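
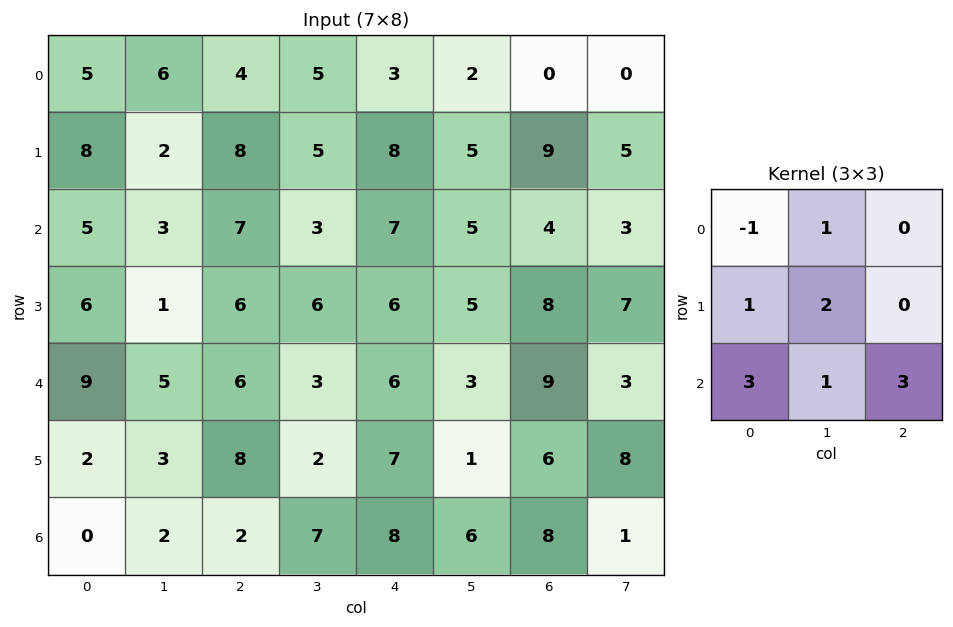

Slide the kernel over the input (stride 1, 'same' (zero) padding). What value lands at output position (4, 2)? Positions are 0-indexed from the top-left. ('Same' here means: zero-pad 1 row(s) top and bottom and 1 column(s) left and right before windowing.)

The receptive field on the zero-padded input at this output position is [1 6 6 / 5 6 3 / 3 8 2]. Elementwise product with the kernel and sum: 1·-1 + 6·1 + 5·1 + 6·2 + 3·3 + 8·1 + 2·3.

45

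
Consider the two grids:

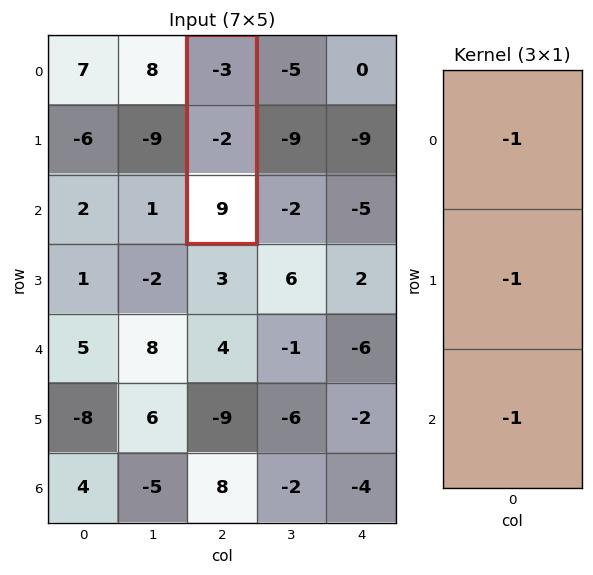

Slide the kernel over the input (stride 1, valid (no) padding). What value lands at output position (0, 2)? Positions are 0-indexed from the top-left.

The receptive field on the input at this output position is [-3 / -2 / 9]. Elementwise product with the kernel and sum: -3·-1 + -2·-1 + 9·-1.

-4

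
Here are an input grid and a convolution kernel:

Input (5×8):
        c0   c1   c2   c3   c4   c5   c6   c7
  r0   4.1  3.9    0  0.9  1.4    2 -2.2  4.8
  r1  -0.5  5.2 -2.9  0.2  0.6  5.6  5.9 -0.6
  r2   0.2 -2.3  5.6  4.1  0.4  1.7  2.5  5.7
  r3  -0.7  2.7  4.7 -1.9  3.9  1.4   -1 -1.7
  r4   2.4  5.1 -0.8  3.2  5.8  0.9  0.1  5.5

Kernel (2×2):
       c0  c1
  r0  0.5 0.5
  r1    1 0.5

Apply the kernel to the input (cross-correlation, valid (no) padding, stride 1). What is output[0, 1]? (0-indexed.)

The receptive field on the input at this output position is [3.9 0 / 5.2 -2.9]. Elementwise product with the kernel and sum: 3.9·0.5 + 0·0.5 + 5.2·1 + -2.9·0.5.

5.7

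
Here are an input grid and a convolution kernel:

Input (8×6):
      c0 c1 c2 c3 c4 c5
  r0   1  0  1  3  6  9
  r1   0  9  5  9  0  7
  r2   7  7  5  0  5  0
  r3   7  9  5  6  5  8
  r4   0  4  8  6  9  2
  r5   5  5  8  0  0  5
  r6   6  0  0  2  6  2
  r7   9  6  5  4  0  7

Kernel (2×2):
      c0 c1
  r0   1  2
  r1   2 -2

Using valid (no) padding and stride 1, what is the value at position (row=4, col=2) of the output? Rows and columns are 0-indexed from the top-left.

36

The receptive field on the input at this output position is [8 6 / 8 0]. Elementwise product with the kernel and sum: 8·1 + 6·2 + 8·2 + 0·-2.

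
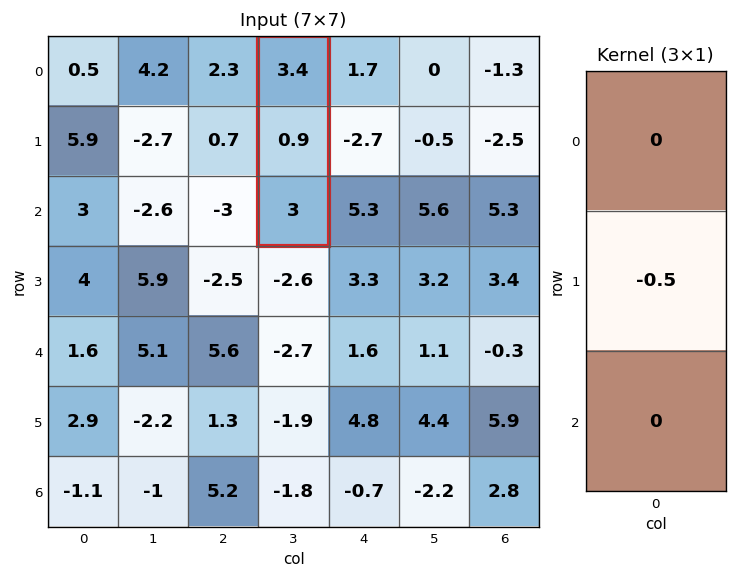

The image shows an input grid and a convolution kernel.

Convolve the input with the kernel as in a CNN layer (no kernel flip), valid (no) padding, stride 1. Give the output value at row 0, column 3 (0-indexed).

The receptive field on the input at this output position is [3.4 / 0.9 / 3]. Elementwise product with the kernel and sum: 0.9·-0.5.

-0.45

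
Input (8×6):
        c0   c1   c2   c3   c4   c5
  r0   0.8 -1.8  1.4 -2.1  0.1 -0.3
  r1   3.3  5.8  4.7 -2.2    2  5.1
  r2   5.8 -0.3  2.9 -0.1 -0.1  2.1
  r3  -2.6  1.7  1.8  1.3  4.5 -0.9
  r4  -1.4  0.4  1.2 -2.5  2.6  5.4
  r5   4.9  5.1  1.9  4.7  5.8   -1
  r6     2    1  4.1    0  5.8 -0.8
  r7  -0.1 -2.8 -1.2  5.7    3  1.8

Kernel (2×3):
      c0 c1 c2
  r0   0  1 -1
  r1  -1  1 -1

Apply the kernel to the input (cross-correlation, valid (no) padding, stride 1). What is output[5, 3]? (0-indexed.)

13.4

The receptive field on the input at this output position is [4.7 5.8 -1 / 0 5.8 -0.8]. Elementwise product with the kernel and sum: 5.8·1 + -1·-1 + 0·-1 + 5.8·1 + -0.8·-1.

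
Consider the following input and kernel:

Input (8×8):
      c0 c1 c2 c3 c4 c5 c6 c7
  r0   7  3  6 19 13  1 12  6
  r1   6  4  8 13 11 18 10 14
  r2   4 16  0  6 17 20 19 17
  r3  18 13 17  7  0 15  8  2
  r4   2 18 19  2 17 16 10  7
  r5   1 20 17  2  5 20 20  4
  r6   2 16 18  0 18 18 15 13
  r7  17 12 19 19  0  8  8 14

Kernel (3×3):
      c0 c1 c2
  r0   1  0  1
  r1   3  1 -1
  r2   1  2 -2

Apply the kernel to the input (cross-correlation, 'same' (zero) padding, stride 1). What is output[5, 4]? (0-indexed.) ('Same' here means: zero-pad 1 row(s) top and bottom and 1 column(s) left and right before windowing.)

9

The receptive field on the zero-padded input at this output position is [2 17 16 / 2 5 20 / 0 18 18]. Elementwise product with the kernel and sum: 2·1 + 16·1 + 2·3 + 5·1 + 20·-1 + 0·1 + 18·2 + 18·-2.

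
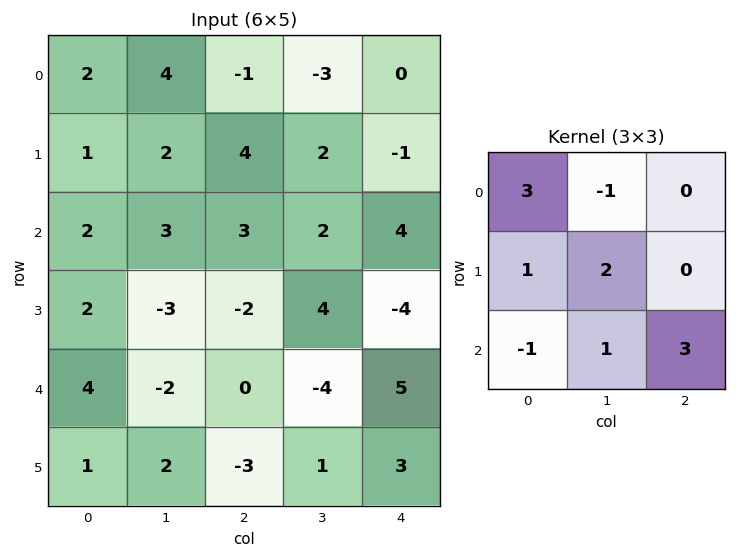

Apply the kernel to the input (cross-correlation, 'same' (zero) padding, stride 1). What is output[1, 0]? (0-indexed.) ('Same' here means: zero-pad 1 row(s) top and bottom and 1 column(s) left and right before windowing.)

The receptive field on the zero-padded input at this output position is [0 2 4 / 0 1 2 / 0 2 3]. Elementwise product with the kernel and sum: 0·3 + 2·-1 + 0·1 + 1·2 + 0·-1 + 2·1 + 3·3.

11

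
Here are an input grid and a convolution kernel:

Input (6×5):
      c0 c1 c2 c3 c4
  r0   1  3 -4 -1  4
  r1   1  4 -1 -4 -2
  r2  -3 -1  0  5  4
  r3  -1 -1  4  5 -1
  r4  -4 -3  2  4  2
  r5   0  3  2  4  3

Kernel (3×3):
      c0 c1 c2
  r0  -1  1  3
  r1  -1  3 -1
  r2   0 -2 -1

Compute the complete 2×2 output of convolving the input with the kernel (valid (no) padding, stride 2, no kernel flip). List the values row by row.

Output[0,0]: The receptive field on the input at this output position is [1 3 -4 / 1 4 -1 / -3 -1 0]. Elementwise product with the kernel and sum: 1·-1 + 3·1 + -4·3 + 1·-1 + 4·3 + -1·-1 + -1·-2 + 0·-1.

4 -8
0 19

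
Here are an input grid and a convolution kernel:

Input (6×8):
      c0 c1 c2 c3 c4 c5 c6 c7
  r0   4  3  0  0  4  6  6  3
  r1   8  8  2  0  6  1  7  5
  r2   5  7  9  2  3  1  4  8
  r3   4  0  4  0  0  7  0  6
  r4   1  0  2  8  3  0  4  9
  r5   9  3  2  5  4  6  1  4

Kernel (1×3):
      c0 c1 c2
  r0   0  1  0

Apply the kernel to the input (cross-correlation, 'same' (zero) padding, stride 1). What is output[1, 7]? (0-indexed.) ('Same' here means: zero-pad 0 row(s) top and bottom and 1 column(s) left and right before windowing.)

The receptive field on the zero-padded input at this output position is [7 5 0]. Elementwise product with the kernel and sum: 5·1.

5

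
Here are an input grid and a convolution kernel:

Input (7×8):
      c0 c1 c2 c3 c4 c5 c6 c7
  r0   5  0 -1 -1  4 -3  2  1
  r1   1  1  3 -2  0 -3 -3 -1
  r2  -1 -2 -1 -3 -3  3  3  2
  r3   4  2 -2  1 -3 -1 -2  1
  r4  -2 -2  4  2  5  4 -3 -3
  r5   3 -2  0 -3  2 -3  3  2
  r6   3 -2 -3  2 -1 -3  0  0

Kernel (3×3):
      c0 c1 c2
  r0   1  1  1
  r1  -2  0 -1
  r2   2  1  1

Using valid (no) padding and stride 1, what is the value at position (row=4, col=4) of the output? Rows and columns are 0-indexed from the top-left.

-6

The receptive field on the input at this output position is [5 4 -3 / 2 -3 3 / -1 -3 0]. Elementwise product with the kernel and sum: 5·1 + 4·1 + -3·1 + 2·-2 + 3·-1 + -1·2 + -3·1 + 0·1.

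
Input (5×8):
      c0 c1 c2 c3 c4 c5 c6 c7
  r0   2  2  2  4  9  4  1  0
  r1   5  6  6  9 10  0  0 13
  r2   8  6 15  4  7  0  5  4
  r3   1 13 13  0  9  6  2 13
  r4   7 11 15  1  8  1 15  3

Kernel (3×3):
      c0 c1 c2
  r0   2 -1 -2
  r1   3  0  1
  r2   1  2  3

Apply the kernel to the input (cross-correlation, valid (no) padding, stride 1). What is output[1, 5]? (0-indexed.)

27

The receptive field on the input at this output position is [0 0 13 / 0 5 4 / 6 2 13]. Elementwise product with the kernel and sum: 0·2 + 0·-1 + 13·-2 + 0·3 + 4·1 + 6·1 + 2·2 + 13·3.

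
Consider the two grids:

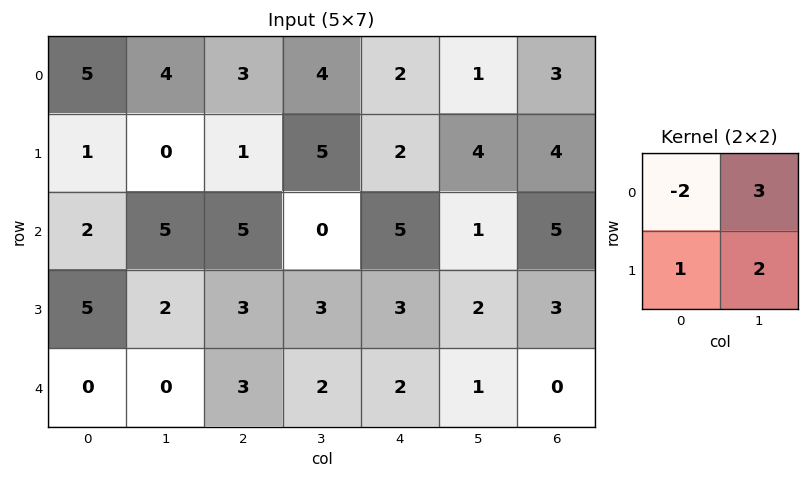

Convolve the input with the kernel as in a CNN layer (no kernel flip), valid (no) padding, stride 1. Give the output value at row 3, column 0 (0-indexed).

The receptive field on the input at this output position is [5 2 / 0 0]. Elementwise product with the kernel and sum: 5·-2 + 2·3 + 0·1 + 0·2.

-4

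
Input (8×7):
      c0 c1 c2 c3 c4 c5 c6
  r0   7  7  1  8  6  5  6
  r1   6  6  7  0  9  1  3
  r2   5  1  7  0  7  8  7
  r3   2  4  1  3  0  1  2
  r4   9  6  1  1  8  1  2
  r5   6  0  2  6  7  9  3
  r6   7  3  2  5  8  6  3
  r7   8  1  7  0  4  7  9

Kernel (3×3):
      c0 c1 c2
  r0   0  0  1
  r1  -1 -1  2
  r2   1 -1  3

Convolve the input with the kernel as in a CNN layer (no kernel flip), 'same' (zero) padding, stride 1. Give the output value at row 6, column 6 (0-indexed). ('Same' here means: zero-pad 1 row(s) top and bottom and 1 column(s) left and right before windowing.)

The receptive field on the zero-padded input at this output position is [9 3 0 / 6 3 0 / 7 9 0]. Elementwise product with the kernel and sum: 0·1 + 6·-1 + 3·-1 + 0·2 + 7·1 + 9·-1 + 0·3.

-11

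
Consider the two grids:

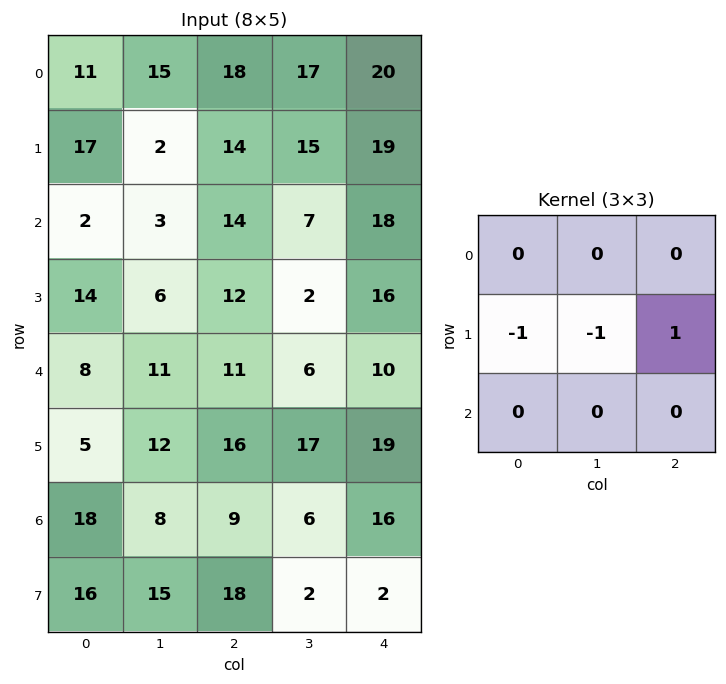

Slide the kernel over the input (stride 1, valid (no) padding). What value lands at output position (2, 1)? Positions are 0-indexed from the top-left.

-16

The receptive field on the input at this output position is [3 14 7 / 6 12 2 / 11 11 6]. Elementwise product with the kernel and sum: 6·-1 + 12·-1 + 2·1.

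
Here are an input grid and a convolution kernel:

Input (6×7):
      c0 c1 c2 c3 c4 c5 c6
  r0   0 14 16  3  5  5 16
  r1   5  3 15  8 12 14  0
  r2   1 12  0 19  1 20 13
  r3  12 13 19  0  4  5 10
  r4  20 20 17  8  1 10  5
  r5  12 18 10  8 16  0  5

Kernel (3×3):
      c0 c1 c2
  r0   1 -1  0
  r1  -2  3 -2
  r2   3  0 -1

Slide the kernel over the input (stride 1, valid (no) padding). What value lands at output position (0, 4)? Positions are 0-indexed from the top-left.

The receptive field on the input at this output position is [5 5 16 / 12 14 0 / 1 20 13]. Elementwise product with the kernel and sum: 5·1 + 5·-1 + 12·-2 + 14·3 + 0·-2 + 1·3 + 13·-1.

8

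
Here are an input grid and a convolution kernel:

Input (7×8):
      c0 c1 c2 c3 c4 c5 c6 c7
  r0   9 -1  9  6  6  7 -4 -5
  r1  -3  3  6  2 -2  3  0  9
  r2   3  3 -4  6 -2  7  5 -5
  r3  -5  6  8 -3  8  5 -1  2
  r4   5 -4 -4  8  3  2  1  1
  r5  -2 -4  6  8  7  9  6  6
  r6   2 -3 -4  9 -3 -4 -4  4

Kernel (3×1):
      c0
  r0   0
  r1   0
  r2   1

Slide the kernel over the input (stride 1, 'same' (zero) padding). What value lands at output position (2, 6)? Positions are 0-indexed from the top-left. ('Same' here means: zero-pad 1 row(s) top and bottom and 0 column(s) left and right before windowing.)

The receptive field on the zero-padded input at this output position is [0 / 5 / -1]. Elementwise product with the kernel and sum: -1·1.

-1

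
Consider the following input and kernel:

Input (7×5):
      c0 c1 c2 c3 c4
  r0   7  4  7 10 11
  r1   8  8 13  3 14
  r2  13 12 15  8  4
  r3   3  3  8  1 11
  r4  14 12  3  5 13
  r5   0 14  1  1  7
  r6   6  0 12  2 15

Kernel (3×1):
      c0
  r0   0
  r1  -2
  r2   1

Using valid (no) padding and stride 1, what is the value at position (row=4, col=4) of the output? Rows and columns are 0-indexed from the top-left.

The receptive field on the input at this output position is [13 / 7 / 15]. Elementwise product with the kernel and sum: 7·-2 + 15·1.

1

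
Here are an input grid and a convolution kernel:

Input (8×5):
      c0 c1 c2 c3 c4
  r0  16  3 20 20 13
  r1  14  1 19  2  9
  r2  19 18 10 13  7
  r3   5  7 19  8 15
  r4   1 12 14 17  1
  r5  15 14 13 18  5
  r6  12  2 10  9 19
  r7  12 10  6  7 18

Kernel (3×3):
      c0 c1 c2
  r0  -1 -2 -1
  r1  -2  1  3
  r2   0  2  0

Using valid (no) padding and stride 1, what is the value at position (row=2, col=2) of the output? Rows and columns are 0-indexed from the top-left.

6

The receptive field on the input at this output position is [10 13 7 / 19 8 15 / 14 17 1]. Elementwise product with the kernel and sum: 10·-1 + 13·-2 + 7·-1 + 19·-2 + 8·1 + 15·3 + 17·2.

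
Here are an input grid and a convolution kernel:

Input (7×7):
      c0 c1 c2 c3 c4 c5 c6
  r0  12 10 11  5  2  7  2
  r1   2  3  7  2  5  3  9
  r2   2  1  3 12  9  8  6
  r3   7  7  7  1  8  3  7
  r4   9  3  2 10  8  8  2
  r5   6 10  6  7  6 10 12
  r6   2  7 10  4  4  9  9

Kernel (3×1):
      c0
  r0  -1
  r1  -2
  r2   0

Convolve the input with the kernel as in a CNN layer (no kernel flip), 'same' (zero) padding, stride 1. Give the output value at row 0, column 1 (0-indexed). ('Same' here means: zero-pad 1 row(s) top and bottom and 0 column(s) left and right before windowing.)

-20

The receptive field on the zero-padded input at this output position is [0 / 10 / 3]. Elementwise product with the kernel and sum: 0·-1 + 10·-2.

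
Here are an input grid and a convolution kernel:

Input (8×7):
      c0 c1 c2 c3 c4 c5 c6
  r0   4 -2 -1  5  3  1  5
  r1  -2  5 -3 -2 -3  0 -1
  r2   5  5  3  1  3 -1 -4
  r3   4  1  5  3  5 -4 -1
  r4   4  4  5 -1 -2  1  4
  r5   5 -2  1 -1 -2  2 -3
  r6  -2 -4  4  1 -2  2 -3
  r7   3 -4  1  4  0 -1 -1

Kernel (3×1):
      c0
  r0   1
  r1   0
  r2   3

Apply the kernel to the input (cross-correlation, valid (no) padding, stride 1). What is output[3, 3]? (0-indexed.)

The receptive field on the input at this output position is [3 / -1 / -1]. Elementwise product with the kernel and sum: 3·1 + -1·3.

0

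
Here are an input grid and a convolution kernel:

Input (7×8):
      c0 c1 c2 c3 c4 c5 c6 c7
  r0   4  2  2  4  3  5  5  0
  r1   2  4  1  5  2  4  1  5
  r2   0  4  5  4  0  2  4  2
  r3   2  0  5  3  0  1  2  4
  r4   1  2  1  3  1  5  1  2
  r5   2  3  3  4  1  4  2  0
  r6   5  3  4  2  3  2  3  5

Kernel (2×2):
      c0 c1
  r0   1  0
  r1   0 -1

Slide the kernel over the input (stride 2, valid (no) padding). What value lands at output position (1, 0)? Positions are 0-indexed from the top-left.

The receptive field on the input at this output position is [0 4 / 2 0]. Elementwise product with the kernel and sum: 0·1 + 0·-1.

0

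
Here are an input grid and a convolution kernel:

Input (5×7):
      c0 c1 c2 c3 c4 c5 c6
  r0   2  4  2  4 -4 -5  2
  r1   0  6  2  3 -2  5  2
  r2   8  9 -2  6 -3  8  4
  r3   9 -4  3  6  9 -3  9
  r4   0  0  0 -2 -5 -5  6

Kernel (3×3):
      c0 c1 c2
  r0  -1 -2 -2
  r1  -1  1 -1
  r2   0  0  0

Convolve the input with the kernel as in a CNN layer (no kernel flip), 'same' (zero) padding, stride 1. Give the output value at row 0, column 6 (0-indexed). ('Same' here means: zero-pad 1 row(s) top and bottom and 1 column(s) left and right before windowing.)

7

The receptive field on the zero-padded input at this output position is [0 0 0 / -5 2 0 / 5 2 0]. Elementwise product with the kernel and sum: 0·-1 + 0·-2 + 0·-2 + -5·-1 + 2·1 + 0·-1.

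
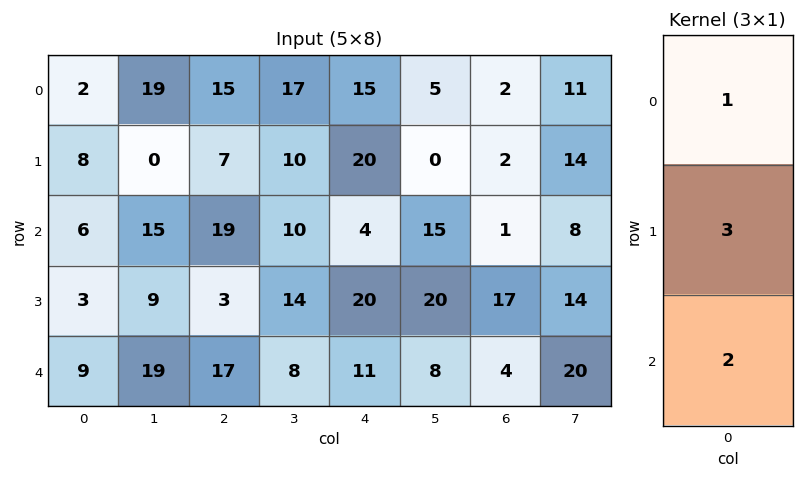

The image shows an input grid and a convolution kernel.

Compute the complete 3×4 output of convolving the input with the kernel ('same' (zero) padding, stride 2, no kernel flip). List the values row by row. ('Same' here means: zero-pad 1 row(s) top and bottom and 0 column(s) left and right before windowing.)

Output[0,0]: The receptive field on the zero-padded input at this output position is [0 / 2 / 8]. Elementwise product with the kernel and sum: 0·1 + 2·3 + 8·2.

22 59 85 10
32 70 72 39
30 54 53 29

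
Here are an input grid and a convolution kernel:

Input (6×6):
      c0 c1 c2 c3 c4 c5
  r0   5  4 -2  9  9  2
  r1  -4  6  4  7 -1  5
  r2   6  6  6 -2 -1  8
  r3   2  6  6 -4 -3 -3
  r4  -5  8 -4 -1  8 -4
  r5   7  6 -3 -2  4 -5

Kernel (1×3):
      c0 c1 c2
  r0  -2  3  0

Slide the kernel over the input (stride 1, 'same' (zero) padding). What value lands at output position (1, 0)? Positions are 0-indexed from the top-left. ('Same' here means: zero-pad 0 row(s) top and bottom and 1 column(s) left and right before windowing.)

The receptive field on the zero-padded input at this output position is [0 -4 6]. Elementwise product with the kernel and sum: 0·-2 + -4·3.

-12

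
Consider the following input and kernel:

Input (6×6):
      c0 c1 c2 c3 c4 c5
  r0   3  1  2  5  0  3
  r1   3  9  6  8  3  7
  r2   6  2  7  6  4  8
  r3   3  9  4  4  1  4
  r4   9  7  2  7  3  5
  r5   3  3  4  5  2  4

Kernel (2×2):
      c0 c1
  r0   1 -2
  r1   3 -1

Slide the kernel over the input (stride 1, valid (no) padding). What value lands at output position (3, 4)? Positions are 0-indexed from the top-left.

The receptive field on the input at this output position is [1 4 / 3 5]. Elementwise product with the kernel and sum: 1·1 + 4·-2 + 3·3 + 5·-1.

-3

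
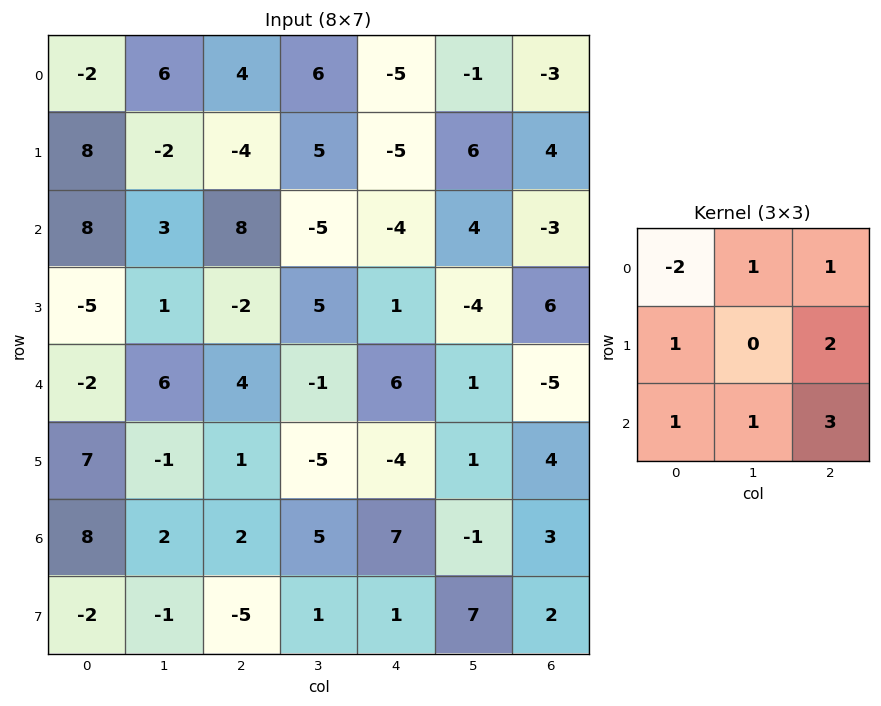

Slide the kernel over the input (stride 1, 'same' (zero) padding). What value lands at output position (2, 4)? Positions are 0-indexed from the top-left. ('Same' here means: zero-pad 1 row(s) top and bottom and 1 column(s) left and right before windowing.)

The receptive field on the zero-padded input at this output position is [5 -5 6 / -5 -4 4 / 5 1 -4]. Elementwise product with the kernel and sum: 5·-2 + -5·1 + 6·1 + -5·1 + 4·2 + 5·1 + 1·1 + -4·3.

-12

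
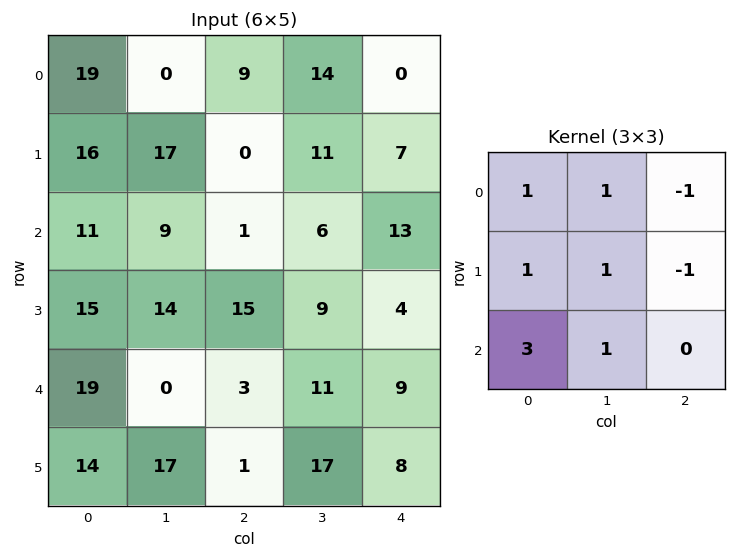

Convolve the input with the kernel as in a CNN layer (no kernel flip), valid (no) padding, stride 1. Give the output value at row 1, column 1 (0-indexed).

The receptive field on the input at this output position is [17 0 11 / 9 1 6 / 14 15 9]. Elementwise product with the kernel and sum: 17·1 + 0·1 + 11·-1 + 9·1 + 1·1 + 6·-1 + 14·3 + 15·1.

67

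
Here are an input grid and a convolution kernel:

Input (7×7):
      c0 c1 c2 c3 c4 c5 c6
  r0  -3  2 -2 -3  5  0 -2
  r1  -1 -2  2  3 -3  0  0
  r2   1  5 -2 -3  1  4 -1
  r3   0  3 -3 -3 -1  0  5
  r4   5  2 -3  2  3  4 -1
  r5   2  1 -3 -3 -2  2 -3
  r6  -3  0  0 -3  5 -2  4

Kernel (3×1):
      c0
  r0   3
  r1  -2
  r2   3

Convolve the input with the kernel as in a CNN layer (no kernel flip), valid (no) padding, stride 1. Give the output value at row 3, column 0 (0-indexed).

-4

The receptive field on the input at this output position is [0 / 5 / 2]. Elementwise product with the kernel and sum: 0·3 + 5·-2 + 2·3.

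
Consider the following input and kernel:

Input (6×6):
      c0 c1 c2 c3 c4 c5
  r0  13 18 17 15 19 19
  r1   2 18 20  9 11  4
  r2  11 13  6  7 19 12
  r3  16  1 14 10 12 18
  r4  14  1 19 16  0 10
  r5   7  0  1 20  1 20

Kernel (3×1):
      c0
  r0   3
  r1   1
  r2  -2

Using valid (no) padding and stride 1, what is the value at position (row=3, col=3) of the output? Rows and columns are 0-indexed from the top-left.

6

The receptive field on the input at this output position is [10 / 16 / 20]. Elementwise product with the kernel and sum: 10·3 + 16·1 + 20·-2.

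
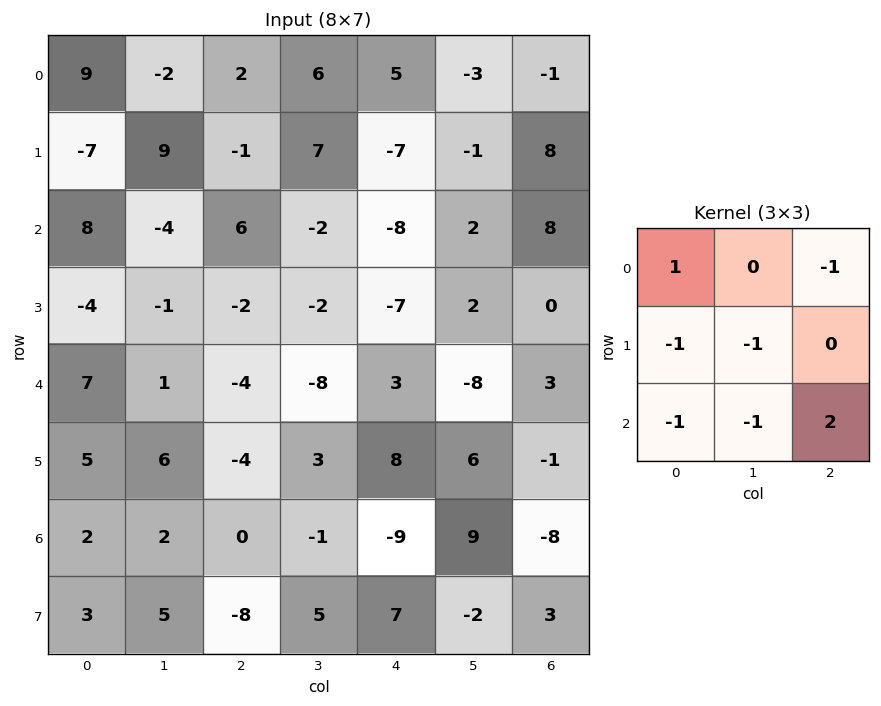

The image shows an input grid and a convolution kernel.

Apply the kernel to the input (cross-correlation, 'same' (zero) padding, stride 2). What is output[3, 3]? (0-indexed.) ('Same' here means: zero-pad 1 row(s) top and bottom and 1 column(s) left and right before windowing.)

4

The receptive field on the zero-padded input at this output position is [6 -1 0 / 9 -8 0 / -2 3 0]. Elementwise product with the kernel and sum: 6·1 + 0·-1 + 9·-1 + -8·-1 + -2·-1 + 3·-1 + 0·2.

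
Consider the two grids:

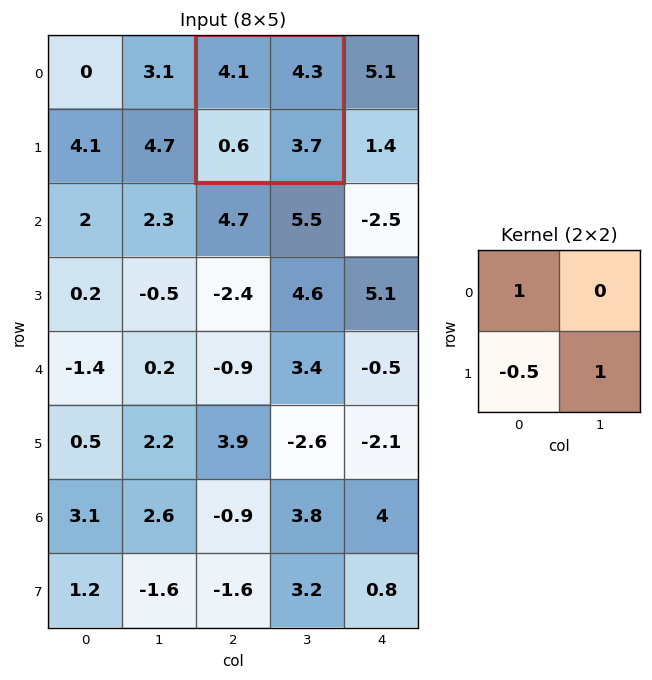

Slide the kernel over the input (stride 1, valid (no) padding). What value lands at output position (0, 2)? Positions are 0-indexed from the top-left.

The receptive field on the input at this output position is [4.1 4.3 / 0.6 3.7]. Elementwise product with the kernel and sum: 4.1·1 + 0.6·-0.5 + 3.7·1.

7.5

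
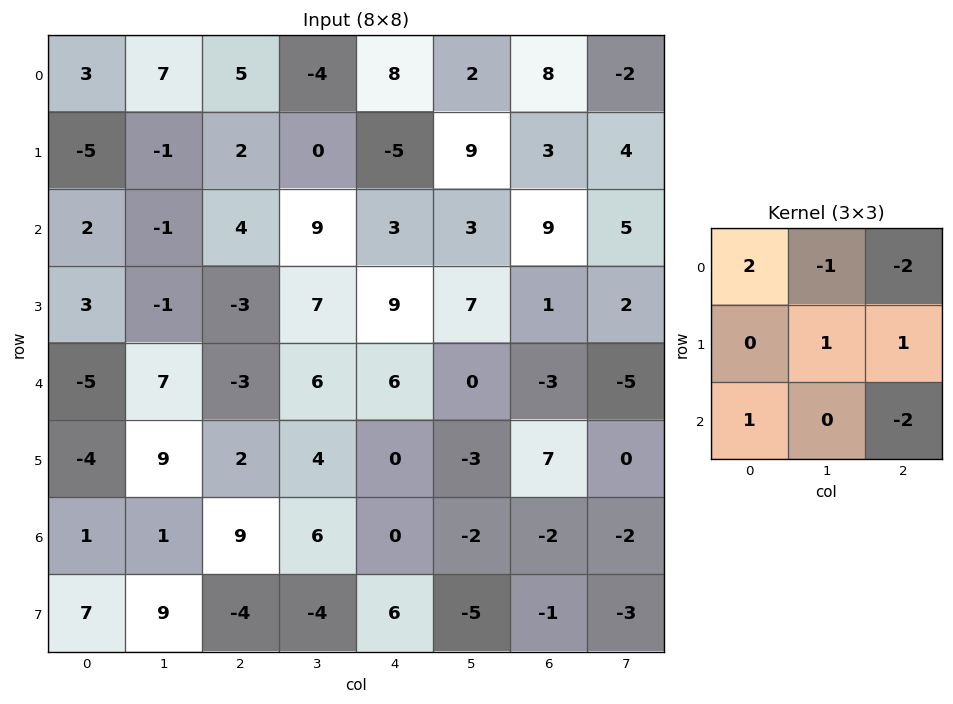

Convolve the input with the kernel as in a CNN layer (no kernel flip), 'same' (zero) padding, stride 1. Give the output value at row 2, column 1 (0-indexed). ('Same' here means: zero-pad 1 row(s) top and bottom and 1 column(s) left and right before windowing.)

-1

The receptive field on the zero-padded input at this output position is [-5 -1 2 / 2 -1 4 / 3 -1 -3]. Elementwise product with the kernel and sum: -5·2 + -1·-1 + 2·-2 + -1·1 + 4·1 + 3·1 + -3·-2.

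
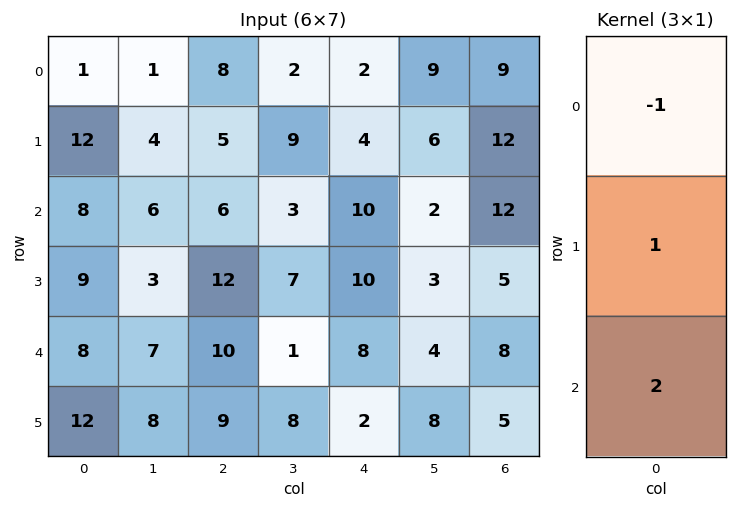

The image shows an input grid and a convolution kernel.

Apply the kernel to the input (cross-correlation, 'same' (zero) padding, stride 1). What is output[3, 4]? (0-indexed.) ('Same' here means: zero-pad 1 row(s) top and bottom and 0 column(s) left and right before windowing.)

The receptive field on the zero-padded input at this output position is [10 / 10 / 8]. Elementwise product with the kernel and sum: 10·-1 + 10·1 + 8·2.

16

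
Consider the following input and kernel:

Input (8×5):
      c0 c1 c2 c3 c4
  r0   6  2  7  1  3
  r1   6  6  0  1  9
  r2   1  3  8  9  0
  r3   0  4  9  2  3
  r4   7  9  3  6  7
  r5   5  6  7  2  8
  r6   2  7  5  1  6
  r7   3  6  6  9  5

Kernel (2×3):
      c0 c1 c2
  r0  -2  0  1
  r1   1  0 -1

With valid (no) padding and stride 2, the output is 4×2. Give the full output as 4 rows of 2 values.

1 -20
-3 -10
-13 0
-2 -3

Output[0,0]: The receptive field on the input at this output position is [6 2 7 / 6 6 0]. Elementwise product with the kernel and sum: 6·-2 + 7·1 + 6·1 + 0·-1.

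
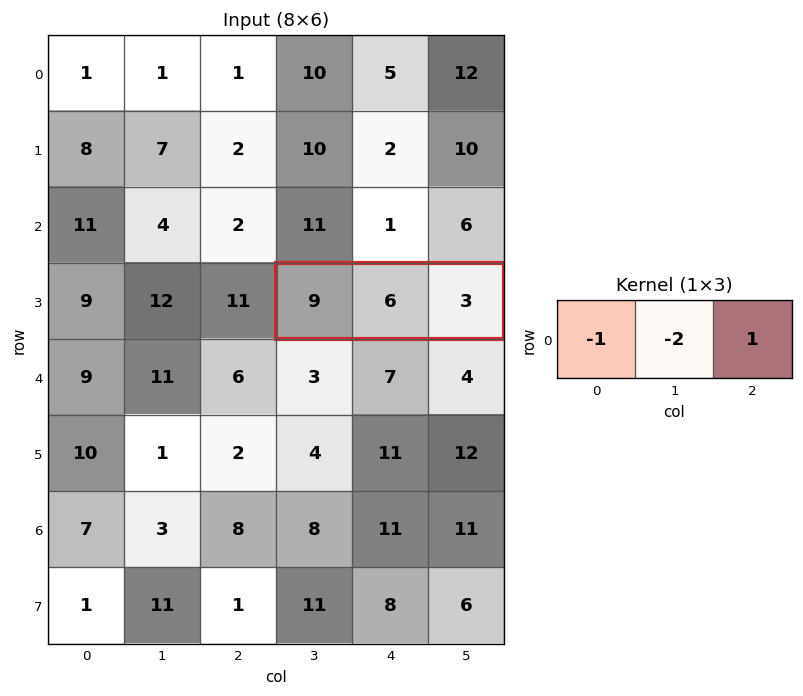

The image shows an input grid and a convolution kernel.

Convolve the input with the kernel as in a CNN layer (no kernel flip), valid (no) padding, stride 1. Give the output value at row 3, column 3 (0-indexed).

-18

The receptive field on the input at this output position is [9 6 3]. Elementwise product with the kernel and sum: 9·-1 + 6·-2 + 3·1.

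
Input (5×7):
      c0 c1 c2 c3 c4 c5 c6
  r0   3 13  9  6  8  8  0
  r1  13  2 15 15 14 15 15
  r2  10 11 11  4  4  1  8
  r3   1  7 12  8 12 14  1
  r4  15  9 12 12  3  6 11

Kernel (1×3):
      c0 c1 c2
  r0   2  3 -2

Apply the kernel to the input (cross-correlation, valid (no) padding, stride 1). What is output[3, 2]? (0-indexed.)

24

The receptive field on the input at this output position is [12 8 12]. Elementwise product with the kernel and sum: 12·2 + 8·3 + 12·-2.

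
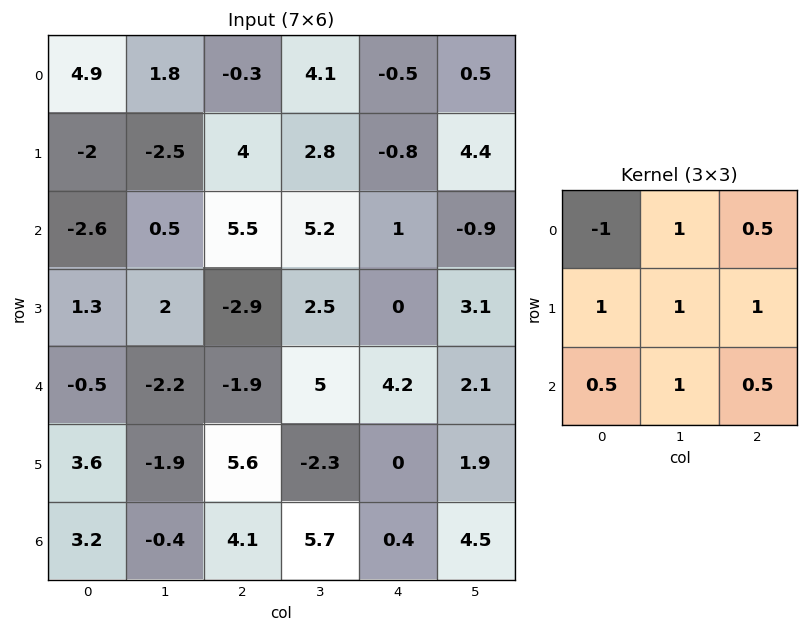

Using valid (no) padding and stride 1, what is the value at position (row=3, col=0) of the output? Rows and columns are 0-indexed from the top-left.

The receptive field on the input at this output position is [1.3 2 -2.9 / -0.5 -2.2 -1.9 / 3.6 -1.9 5.6]. Elementwise product with the kernel and sum: 1.3·-1 + 2·1 + -2.9·0.5 + -0.5·1 + -2.2·1 + -1.9·1 + 3.6·0.5 + -1.9·1 + 5.6·0.5.

-2.65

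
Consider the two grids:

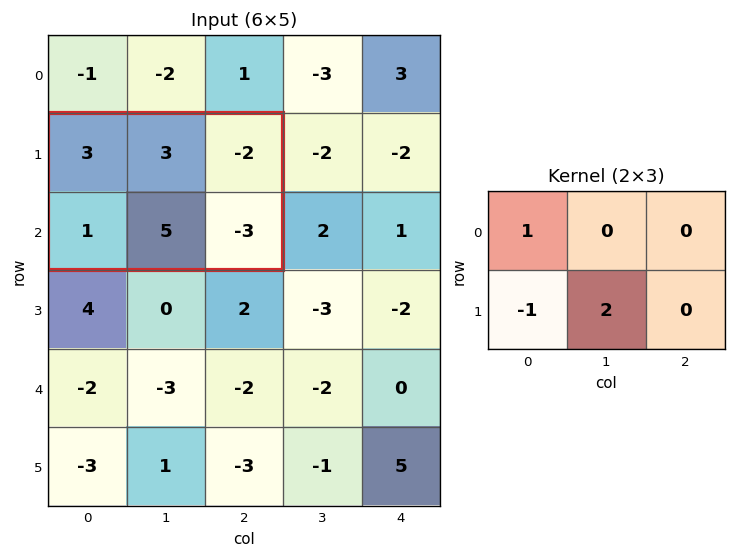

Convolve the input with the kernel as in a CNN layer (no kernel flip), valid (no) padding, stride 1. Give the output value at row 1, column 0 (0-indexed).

The receptive field on the input at this output position is [3 3 -2 / 1 5 -3]. Elementwise product with the kernel and sum: 3·1 + 1·-1 + 5·2.

12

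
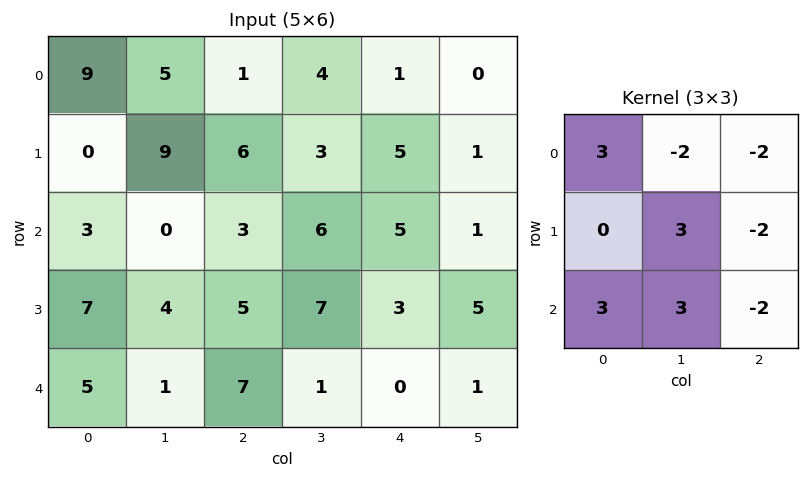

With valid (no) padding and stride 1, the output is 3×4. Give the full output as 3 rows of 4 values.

Output[0,0]: The receptive field on the input at this output position is [9 5 1 / 0 9 6 / 3 0 3]. Elementwise product with the kernel and sum: 9·3 + 5·-2 + 1·-2 + 9·3 + 6·-2 + 3·3 + 0·3 + 3·-2.

33 14 9 54
-13 19 40 30
9 5 26 6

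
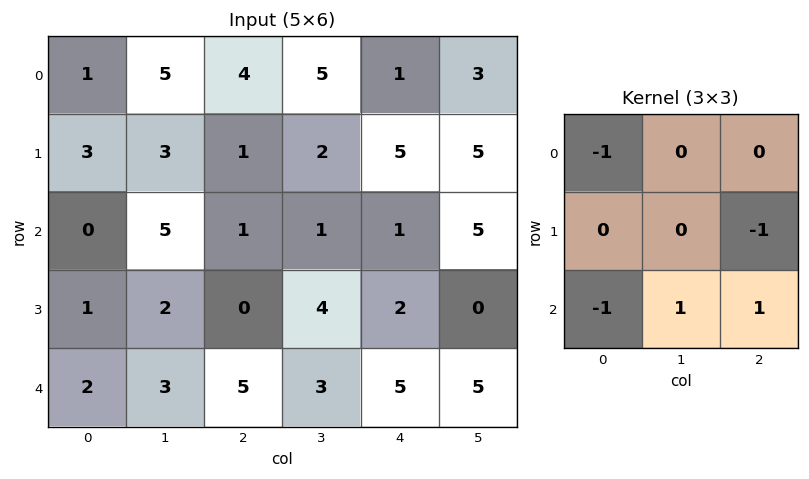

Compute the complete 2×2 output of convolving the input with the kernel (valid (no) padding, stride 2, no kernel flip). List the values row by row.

4 -8
6 0

Output[0,0]: The receptive field on the input at this output position is [1 5 4 / 3 3 1 / 0 5 1]. Elementwise product with the kernel and sum: 1·-1 + 1·-1 + 0·-1 + 5·1 + 1·1.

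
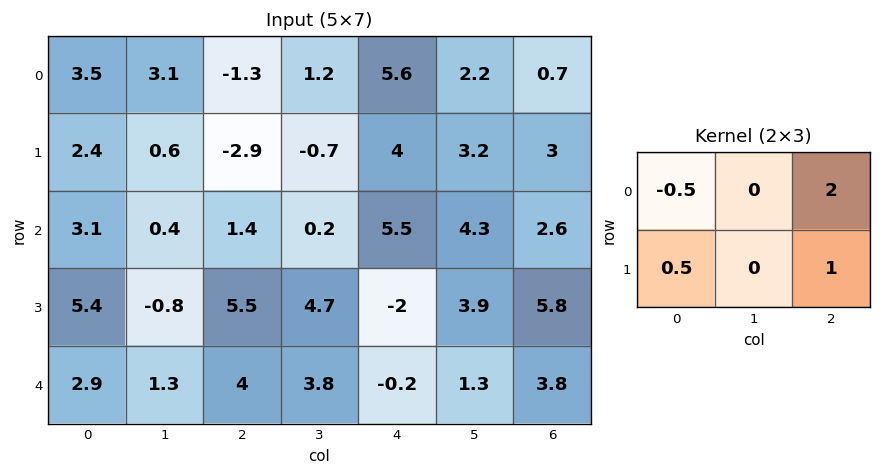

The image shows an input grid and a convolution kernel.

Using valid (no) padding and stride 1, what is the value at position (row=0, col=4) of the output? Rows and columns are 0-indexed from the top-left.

3.6

The receptive field on the input at this output position is [5.6 2.2 0.7 / 4 3.2 3]. Elementwise product with the kernel and sum: 5.6·-0.5 + 0.7·2 + 4·0.5 + 3·1.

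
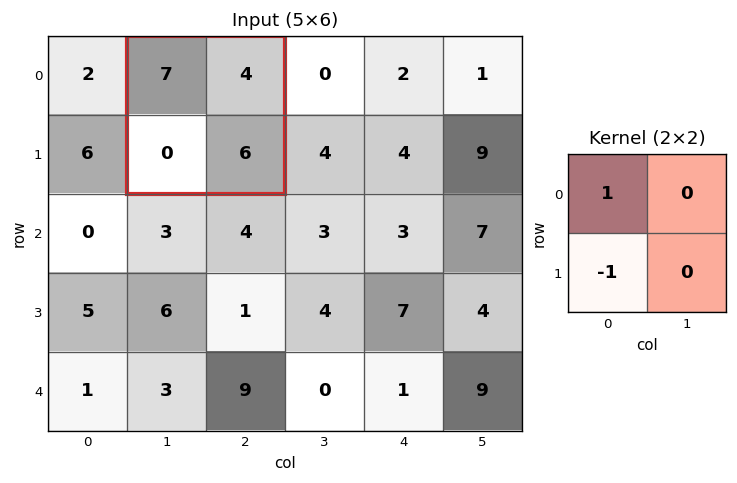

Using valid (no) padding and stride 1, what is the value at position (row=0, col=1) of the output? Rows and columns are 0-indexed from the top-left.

7

The receptive field on the input at this output position is [7 4 / 0 6]. Elementwise product with the kernel and sum: 7·1 + 0·-1.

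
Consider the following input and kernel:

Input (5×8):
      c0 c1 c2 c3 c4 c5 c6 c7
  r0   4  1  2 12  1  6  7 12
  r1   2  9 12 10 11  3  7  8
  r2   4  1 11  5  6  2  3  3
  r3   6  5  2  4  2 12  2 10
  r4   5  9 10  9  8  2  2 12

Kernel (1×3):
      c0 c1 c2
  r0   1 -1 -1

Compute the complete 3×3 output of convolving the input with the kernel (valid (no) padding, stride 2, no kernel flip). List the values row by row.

Output[0,0]: The receptive field on the input at this output position is [4 1 2]. Elementwise product with the kernel and sum: 4·1 + 1·-1 + 2·-1.
Output[0,1]: The receptive field on the input at this output position is [2 12 1]. Elementwise product with the kernel and sum: 2·1 + 12·-1 + 1·-1.

1 -11 -12
-8 0 1
-14 -7 4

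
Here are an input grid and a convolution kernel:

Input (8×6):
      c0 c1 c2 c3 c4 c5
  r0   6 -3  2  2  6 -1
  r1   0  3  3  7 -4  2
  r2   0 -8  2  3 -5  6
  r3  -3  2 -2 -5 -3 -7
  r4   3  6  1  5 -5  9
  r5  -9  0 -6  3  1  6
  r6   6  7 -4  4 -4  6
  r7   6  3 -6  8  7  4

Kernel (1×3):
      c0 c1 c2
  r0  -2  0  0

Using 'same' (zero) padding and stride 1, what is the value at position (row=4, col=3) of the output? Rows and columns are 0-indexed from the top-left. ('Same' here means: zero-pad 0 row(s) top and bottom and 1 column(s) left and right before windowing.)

-2

The receptive field on the zero-padded input at this output position is [1 5 -5]. Elementwise product with the kernel and sum: 1·-2.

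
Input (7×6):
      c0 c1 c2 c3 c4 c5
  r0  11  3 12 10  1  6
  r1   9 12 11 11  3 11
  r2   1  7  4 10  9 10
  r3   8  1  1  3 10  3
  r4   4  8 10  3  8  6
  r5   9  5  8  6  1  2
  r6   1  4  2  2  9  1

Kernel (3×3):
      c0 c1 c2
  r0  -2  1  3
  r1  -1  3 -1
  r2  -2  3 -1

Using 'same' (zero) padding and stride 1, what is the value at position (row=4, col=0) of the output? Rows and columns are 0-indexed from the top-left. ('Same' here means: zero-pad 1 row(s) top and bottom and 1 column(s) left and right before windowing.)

37

The receptive field on the zero-padded input at this output position is [0 8 1 / 0 4 8 / 0 9 5]. Elementwise product with the kernel and sum: 0·-2 + 8·1 + 1·3 + 0·-1 + 4·3 + 8·-1 + 0·-2 + 9·3 + 5·-1.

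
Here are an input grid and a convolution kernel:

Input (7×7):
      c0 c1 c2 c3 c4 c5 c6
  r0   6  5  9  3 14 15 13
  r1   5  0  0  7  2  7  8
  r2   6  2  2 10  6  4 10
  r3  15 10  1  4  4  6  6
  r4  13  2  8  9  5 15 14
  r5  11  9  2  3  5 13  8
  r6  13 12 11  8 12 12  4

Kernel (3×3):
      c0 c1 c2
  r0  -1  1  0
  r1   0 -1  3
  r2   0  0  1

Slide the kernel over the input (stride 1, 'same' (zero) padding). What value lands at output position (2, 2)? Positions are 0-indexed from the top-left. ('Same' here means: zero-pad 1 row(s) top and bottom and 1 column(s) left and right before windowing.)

32

The receptive field on the zero-padded input at this output position is [0 0 7 / 2 2 10 / 10 1 4]. Elementwise product with the kernel and sum: 0·-1 + 0·1 + 2·-1 + 10·3 + 4·1.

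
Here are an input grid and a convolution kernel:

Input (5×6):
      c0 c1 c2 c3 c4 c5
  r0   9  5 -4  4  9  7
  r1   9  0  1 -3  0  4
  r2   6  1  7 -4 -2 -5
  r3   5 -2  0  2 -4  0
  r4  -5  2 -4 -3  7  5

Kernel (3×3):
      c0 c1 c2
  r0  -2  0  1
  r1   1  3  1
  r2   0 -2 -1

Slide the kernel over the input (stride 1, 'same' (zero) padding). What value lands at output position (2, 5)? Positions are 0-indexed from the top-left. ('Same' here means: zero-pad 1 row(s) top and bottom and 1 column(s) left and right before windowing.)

The receptive field on the zero-padded input at this output position is [0 4 0 / -2 -5 0 / -4 0 0]. Elementwise product with the kernel and sum: 0·-2 + 0·1 + -2·1 + -5·3 + 0·1 + 0·-2 + 0·-1.

-17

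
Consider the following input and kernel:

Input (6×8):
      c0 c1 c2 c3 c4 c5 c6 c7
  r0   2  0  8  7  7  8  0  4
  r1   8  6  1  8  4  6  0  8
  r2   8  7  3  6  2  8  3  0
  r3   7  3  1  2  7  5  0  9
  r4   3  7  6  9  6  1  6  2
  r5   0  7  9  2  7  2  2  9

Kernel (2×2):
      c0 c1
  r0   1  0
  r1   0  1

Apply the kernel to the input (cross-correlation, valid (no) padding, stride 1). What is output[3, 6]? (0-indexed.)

The receptive field on the input at this output position is [0 9 / 6 2]. Elementwise product with the kernel and sum: 0·1 + 2·1.

2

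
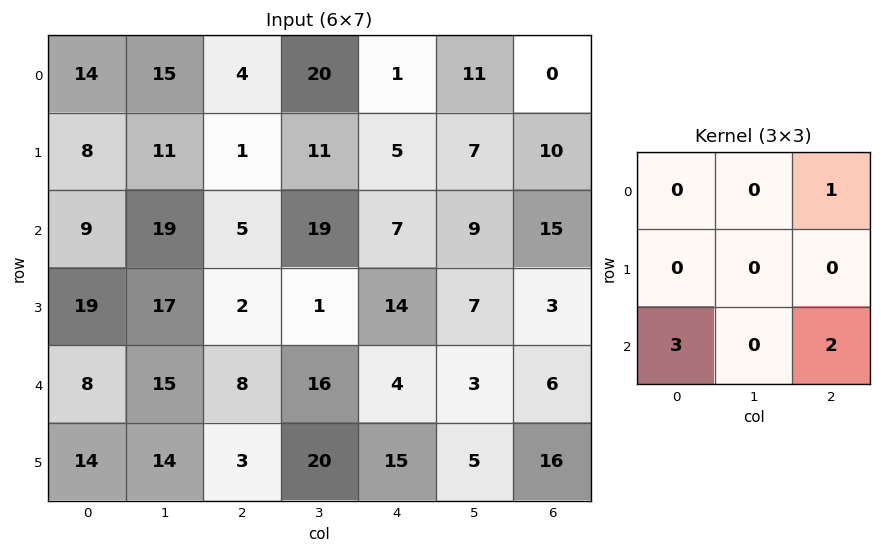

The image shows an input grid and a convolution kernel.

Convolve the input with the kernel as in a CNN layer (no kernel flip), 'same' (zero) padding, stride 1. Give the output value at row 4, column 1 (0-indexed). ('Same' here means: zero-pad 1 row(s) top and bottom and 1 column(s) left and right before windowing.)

50

The receptive field on the zero-padded input at this output position is [19 17 2 / 8 15 8 / 14 14 3]. Elementwise product with the kernel and sum: 2·1 + 14·3 + 3·2.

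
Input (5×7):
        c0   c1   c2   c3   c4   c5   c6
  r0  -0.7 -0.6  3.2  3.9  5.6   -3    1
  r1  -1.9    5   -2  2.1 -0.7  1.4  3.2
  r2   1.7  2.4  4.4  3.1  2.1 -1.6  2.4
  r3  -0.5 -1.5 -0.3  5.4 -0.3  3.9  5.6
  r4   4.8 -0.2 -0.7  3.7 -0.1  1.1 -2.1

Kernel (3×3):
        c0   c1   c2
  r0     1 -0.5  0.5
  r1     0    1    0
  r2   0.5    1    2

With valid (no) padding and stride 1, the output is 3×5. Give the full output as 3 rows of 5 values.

Output[0,0]: The receptive field on the input at this output position is [-0.7 -0.6 3.2 / -1.9 5 -2 / 1.7 2.4 4.4]. Elementwise product with the kernel and sum: -0.7·1 + -0.6·-0.5 + 3.2·0.5 + 5·1 + 1.7·0.5 + 2.4·1 + 4.4·2.

18.25 9.55 15.65 -0.65 13.25
-5.35 21.2 4.35 15.45 13.55
2 8.05 12.45 4.9 4.85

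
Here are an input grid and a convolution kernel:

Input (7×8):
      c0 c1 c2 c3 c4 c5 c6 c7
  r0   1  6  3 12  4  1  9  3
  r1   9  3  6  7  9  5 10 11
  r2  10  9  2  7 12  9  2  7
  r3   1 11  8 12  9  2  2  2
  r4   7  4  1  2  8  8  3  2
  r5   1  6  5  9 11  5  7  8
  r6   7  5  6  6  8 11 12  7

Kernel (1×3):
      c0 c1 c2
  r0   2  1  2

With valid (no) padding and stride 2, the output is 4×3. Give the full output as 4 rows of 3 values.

Output[0,0]: The receptive field on the input at this output position is [1 6 3]. Elementwise product with the kernel and sum: 1·2 + 6·1 + 3·2.

14 26 27
33 35 37
20 20 30
31 34 51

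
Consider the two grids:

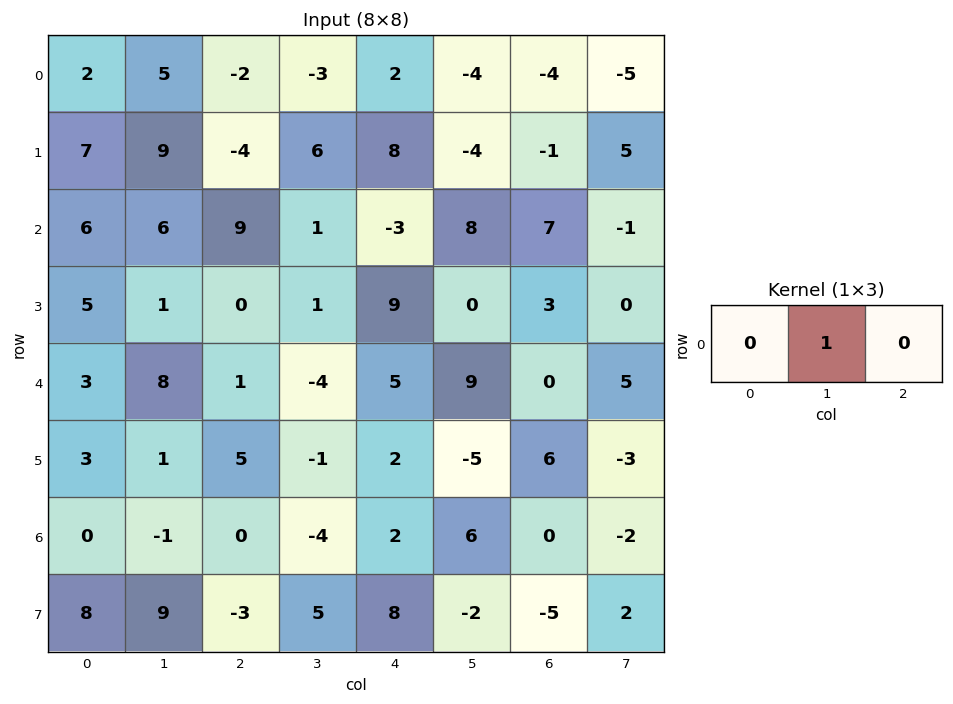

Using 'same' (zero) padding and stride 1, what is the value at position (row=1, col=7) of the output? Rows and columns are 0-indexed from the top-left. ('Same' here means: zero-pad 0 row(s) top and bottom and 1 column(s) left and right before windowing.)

5

The receptive field on the zero-padded input at this output position is [-1 5 0]. Elementwise product with the kernel and sum: 5·1.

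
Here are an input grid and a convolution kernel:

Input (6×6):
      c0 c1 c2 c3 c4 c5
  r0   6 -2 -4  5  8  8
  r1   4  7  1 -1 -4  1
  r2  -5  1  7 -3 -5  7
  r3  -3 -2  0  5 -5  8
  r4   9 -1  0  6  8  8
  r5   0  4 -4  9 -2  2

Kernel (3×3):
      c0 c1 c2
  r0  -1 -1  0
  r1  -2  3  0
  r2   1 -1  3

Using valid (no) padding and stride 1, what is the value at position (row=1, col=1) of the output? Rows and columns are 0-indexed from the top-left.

The receptive field on the input at this output position is [7 1 -1 / 1 7 -3 / -2 0 5]. Elementwise product with the kernel and sum: 7·-1 + 1·-1 + 1·-2 + 7·3 + -2·1 + 0·-1 + 5·3.

24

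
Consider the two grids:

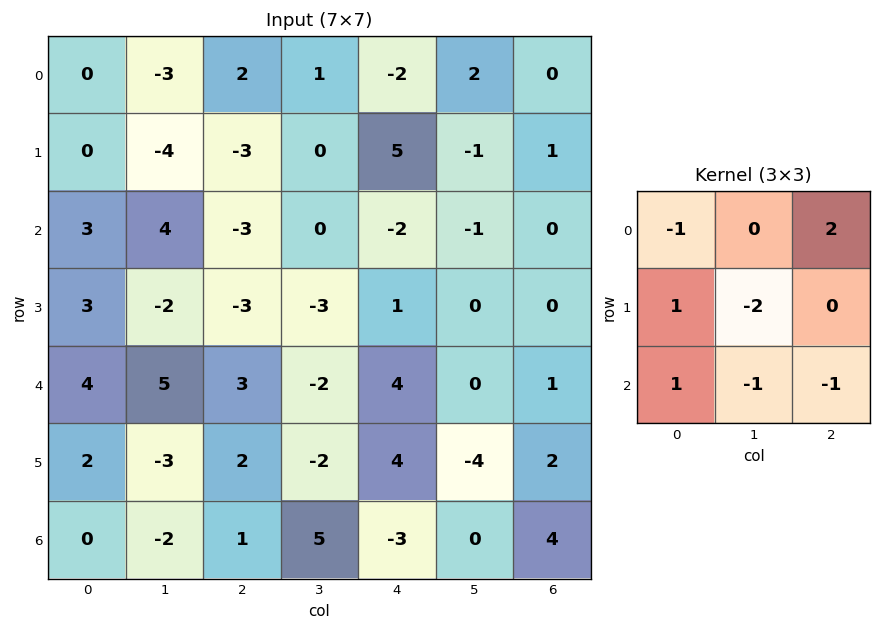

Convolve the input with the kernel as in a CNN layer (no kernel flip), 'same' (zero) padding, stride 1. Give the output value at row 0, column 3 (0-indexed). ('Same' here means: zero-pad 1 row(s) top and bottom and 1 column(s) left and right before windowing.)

The receptive field on the zero-padded input at this output position is [0 0 0 / 2 1 -2 / -3 0 5]. Elementwise product with the kernel and sum: 0·-1 + 0·2 + 2·1 + 1·-2 + -3·1 + 0·-1 + 5·-1.

-8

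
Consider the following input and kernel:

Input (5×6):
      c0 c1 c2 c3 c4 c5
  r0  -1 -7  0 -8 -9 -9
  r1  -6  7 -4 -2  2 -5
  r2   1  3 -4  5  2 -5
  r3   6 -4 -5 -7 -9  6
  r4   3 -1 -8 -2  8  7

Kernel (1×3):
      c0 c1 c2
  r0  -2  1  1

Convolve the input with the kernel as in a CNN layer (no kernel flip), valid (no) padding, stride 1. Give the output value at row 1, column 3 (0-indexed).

The receptive field on the input at this output position is [-2 2 -5]. Elementwise product with the kernel and sum: -2·-2 + 2·1 + -5·1.

1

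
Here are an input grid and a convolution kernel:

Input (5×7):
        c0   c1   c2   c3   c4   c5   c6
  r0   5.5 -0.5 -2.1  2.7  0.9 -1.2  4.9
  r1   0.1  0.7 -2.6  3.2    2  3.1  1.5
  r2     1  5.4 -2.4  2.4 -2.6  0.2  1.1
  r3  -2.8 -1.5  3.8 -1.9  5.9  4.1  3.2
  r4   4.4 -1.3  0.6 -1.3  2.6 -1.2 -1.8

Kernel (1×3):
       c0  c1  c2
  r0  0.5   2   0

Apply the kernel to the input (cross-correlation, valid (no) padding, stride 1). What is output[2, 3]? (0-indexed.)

The receptive field on the input at this output position is [2.4 -2.6 0.2]. Elementwise product with the kernel and sum: 2.4·0.5 + -2.6·2.

-4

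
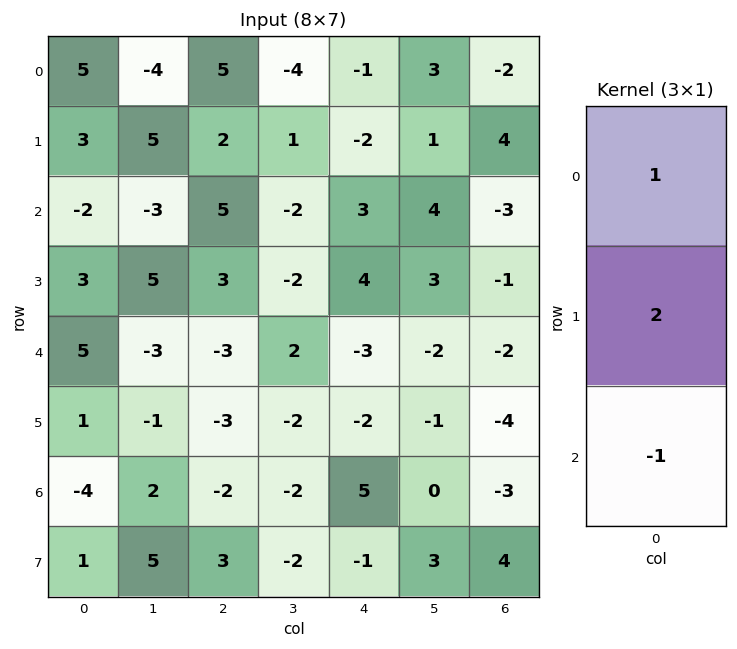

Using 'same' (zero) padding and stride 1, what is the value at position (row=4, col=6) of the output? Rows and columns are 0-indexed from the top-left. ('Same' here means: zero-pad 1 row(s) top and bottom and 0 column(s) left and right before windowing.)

-1

The receptive field on the zero-padded input at this output position is [-1 / -2 / -4]. Elementwise product with the kernel and sum: -1·1 + -2·2 + -4·-1.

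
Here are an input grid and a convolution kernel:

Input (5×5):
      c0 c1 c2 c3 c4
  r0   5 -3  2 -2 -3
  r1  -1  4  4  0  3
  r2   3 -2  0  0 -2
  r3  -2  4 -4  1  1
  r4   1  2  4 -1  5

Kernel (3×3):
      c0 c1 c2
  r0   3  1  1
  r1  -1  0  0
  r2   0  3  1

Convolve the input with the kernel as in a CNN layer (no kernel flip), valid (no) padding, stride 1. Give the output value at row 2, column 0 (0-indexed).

19

The receptive field on the input at this output position is [3 -2 0 / -2 4 -4 / 1 2 4]. Elementwise product with the kernel and sum: 3·3 + -2·1 + 0·1 + -2·-1 + 2·3 + 4·1.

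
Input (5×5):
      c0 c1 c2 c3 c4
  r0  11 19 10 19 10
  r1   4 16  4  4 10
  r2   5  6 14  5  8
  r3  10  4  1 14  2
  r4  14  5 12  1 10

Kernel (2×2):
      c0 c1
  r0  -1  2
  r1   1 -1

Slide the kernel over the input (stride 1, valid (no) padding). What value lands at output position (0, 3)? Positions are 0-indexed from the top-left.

The receptive field on the input at this output position is [19 10 / 4 10]. Elementwise product with the kernel and sum: 19·-1 + 10·2 + 4·1 + 10·-1.

-5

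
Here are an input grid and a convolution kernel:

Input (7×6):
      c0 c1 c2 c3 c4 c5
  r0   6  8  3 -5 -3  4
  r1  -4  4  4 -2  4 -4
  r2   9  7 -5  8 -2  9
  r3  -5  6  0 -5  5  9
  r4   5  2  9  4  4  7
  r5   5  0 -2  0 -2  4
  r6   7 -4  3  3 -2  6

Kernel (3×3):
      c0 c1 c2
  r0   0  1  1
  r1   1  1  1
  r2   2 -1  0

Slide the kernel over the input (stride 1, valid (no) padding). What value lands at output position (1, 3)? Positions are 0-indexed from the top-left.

The receptive field on the input at this output position is [-2 4 -4 / 8 -2 9 / -5 5 9]. Elementwise product with the kernel and sum: 4·1 + -4·1 + 8·1 + -2·1 + 9·1 + -5·2 + 5·-1.

0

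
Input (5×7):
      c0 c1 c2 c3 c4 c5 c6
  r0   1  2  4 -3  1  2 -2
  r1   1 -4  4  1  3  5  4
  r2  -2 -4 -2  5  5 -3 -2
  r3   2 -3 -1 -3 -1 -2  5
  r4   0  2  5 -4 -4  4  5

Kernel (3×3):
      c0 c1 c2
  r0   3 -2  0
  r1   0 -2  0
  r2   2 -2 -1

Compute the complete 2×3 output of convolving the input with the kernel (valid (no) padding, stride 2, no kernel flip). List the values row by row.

13 -3 7
-1 12 4

Output[0,0]: The receptive field on the input at this output position is [1 2 4 / 1 -4 4 / -2 -4 -2]. Elementwise product with the kernel and sum: 1·3 + 2·-2 + -4·-2 + -2·2 + -4·-2 + -2·-1.
Output[0,1]: The receptive field on the input at this output position is [4 -3 1 / 4 1 3 / -2 5 5]. Elementwise product with the kernel and sum: 4·3 + -3·-2 + 1·-2 + -2·2 + 5·-2 + 5·-1.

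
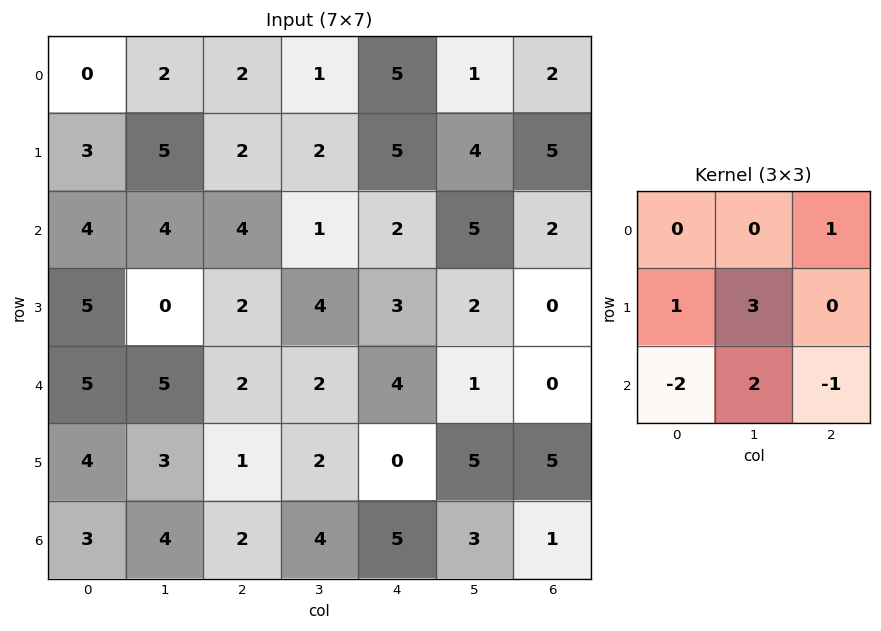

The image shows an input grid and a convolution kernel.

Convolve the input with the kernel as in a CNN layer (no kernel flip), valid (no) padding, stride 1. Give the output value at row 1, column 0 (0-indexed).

The receptive field on the input at this output position is [3 5 2 / 4 4 4 / 5 0 2]. Elementwise product with the kernel and sum: 2·1 + 4·1 + 4·3 + 5·-2 + 0·2 + 2·-1.

6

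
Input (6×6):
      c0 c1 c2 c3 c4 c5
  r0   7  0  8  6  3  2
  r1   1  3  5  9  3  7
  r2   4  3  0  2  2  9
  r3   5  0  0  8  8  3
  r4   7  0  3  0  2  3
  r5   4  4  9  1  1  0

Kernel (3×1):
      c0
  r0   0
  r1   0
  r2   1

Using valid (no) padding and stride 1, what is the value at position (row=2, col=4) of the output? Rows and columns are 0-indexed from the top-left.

The receptive field on the input at this output position is [2 / 8 / 2]. Elementwise product with the kernel and sum: 2·1.

2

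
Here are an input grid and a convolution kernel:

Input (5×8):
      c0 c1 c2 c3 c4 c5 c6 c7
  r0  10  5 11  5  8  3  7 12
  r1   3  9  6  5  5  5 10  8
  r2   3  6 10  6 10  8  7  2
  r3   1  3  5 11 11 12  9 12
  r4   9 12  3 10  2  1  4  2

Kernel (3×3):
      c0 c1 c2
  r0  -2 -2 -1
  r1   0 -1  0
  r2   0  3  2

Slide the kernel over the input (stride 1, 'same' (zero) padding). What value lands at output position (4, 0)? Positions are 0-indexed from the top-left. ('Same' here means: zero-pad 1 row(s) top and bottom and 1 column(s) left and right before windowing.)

-14

The receptive field on the zero-padded input at this output position is [0 1 3 / 0 9 12 / 0 0 0]. Elementwise product with the kernel and sum: 0·-2 + 1·-2 + 3·-1 + 9·-1 + 0·3 + 0·2.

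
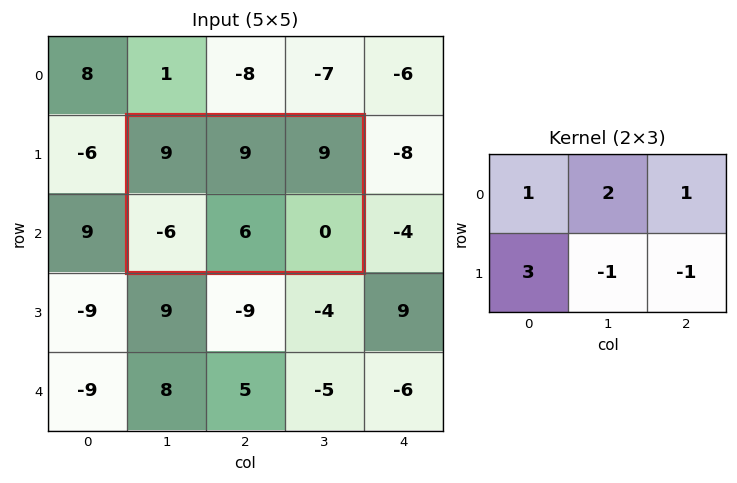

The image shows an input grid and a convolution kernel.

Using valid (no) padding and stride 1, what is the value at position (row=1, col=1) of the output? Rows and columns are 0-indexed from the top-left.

12

The receptive field on the input at this output position is [9 9 9 / -6 6 0]. Elementwise product with the kernel and sum: 9·1 + 9·2 + 9·1 + -6·3 + 6·-1 + 0·-1.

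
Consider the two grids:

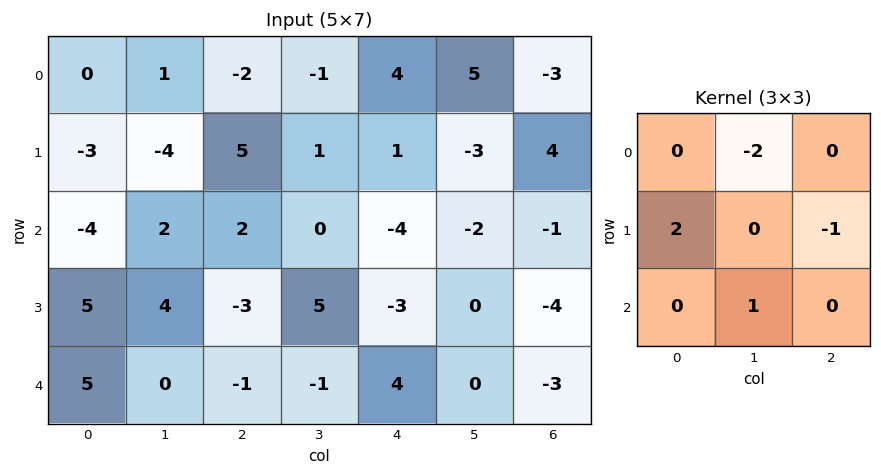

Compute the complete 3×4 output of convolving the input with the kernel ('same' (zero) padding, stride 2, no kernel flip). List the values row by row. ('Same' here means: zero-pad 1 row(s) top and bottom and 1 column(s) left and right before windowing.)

Output[0,0]: The receptive field on the zero-padded input at this output position is [0 0 0 / 0 0 1 / 0 -3 -4]. Elementwise product with the kernel and sum: 0·-2 + 0·2 + 1·-1 + -3·1.

-4 8 -6 14
9 -9 -3 -16
-10 7 4 8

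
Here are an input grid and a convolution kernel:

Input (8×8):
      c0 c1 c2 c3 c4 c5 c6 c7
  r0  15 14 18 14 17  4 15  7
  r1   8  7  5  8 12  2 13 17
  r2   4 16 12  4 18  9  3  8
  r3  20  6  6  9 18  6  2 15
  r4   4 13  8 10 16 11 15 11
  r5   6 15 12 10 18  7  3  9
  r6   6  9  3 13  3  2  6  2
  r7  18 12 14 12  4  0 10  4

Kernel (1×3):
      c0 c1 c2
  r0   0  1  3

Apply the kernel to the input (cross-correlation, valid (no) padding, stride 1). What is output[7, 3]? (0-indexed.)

4

The receptive field on the input at this output position is [12 4 0]. Elementwise product with the kernel and sum: 4·1 + 0·3.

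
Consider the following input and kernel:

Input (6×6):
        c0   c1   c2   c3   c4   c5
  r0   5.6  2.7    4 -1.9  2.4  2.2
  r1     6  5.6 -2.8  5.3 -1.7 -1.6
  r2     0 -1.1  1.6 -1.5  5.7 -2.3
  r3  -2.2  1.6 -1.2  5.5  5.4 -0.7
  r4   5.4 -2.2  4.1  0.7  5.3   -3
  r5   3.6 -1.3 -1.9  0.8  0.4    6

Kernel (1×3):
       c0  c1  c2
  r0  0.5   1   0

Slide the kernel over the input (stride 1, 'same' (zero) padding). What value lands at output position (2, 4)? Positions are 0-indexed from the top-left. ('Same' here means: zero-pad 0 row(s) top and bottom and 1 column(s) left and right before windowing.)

The receptive field on the zero-padded input at this output position is [-1.5 5.7 -2.3]. Elementwise product with the kernel and sum: -1.5·0.5 + 5.7·1.

4.95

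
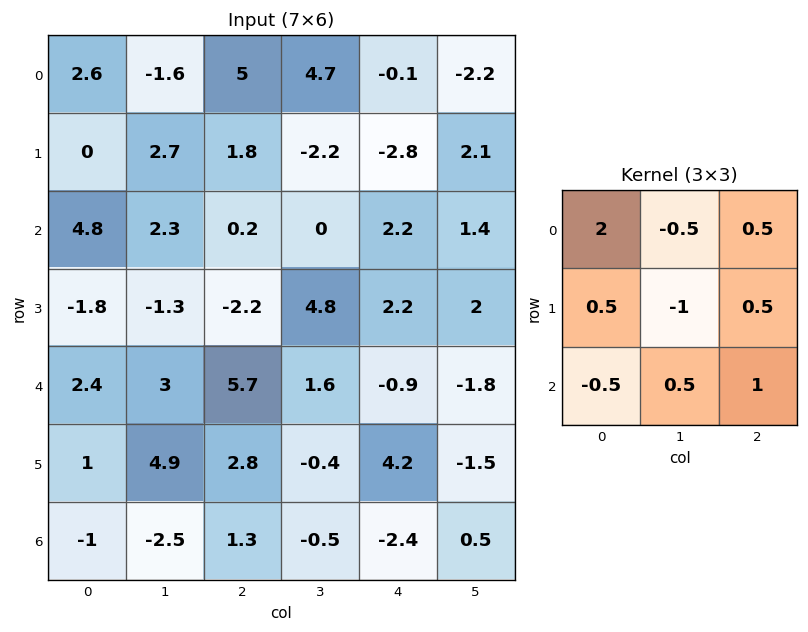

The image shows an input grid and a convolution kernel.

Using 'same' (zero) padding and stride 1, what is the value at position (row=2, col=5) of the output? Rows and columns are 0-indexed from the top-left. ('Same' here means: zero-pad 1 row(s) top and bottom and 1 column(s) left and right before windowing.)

-7.05

The receptive field on the zero-padded input at this output position is [-2.8 2.1 0 / 2.2 1.4 0 / 2.2 2 0]. Elementwise product with the kernel and sum: -2.8·2 + 2.1·-0.5 + 0·0.5 + 2.2·0.5 + 1.4·-1 + 0·0.5 + 2.2·-0.5 + 2·0.5 + 0·1.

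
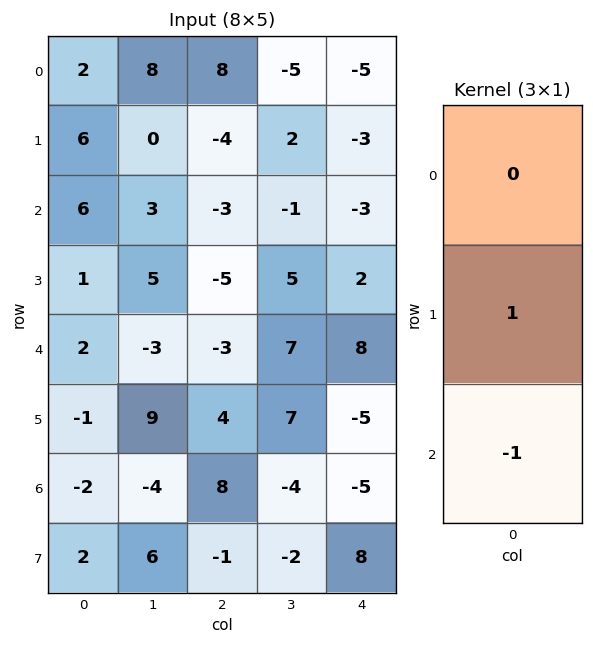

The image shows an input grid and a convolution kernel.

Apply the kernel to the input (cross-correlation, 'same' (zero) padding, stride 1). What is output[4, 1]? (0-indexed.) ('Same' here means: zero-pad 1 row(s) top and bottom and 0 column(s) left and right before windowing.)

-12

The receptive field on the zero-padded input at this output position is [5 / -3 / 9]. Elementwise product with the kernel and sum: -3·1 + 9·-1.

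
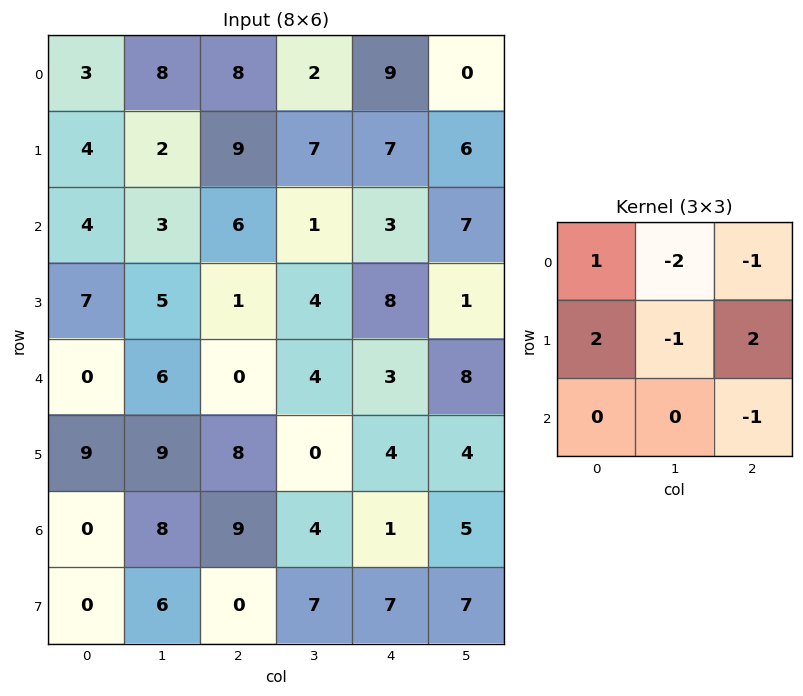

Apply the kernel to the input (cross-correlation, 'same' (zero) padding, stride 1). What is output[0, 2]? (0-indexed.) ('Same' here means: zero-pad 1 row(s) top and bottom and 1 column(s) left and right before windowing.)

5

The receptive field on the zero-padded input at this output position is [0 0 0 / 8 8 2 / 2 9 7]. Elementwise product with the kernel and sum: 0·1 + 0·-2 + 0·-1 + 8·2 + 8·-1 + 2·2 + 7·-1.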